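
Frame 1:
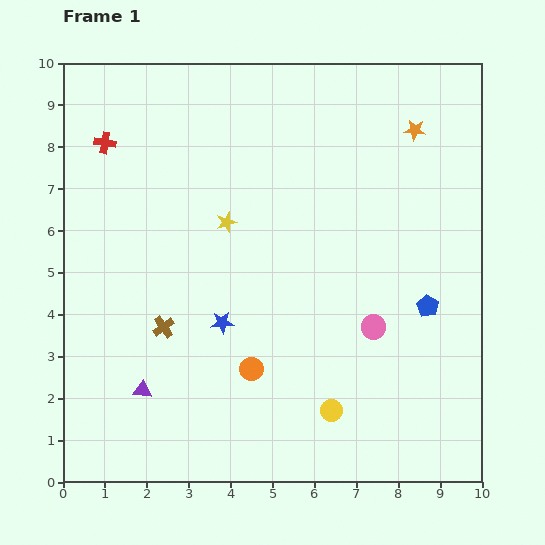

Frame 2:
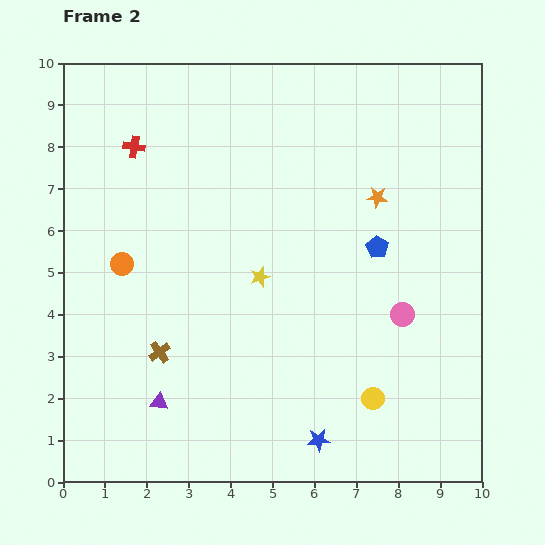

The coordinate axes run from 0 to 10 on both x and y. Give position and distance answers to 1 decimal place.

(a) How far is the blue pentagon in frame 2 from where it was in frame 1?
1.8

The blue pentagon moved from (8.7, 4.2) to (7.5, 5.6), a distance of √(1.2² + 1.4²) ≈ 1.8.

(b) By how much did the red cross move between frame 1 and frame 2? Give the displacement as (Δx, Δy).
(0.7, -0.1)

The red cross was at (1.0, 8.1) in frame 1 and (1.7, 8.0) in frame 2.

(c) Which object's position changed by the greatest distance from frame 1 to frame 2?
the orange circle

(moved 4.0; next 3.6)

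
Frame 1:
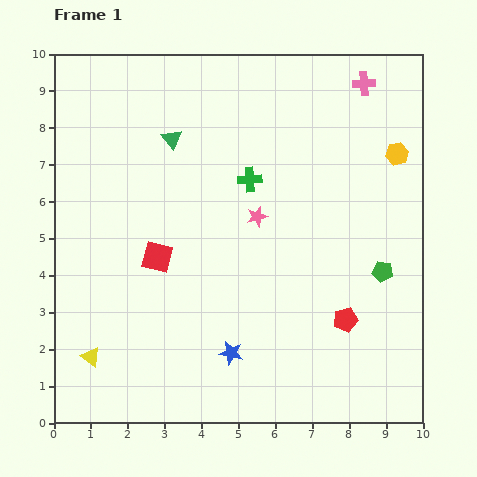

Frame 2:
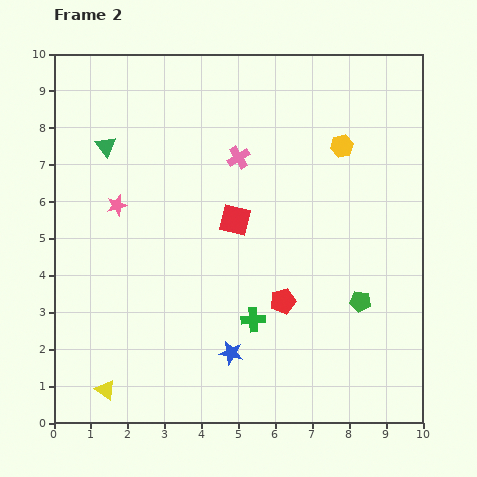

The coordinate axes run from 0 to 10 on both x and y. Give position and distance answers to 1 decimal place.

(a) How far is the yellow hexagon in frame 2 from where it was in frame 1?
1.5

The yellow hexagon moved from (9.3, 7.3) to (7.8, 7.5), a distance of √(1.5² + 0.2²) ≈ 1.5.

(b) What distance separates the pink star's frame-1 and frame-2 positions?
3.8

The pink star moved from (5.5, 5.6) to (1.7, 5.9), a distance of √(3.8² + 0.3²) ≈ 3.8.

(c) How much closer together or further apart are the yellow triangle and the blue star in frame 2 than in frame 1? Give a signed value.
-0.3

Distance in frame 1: 3.8. Distance in frame 2: 3.5.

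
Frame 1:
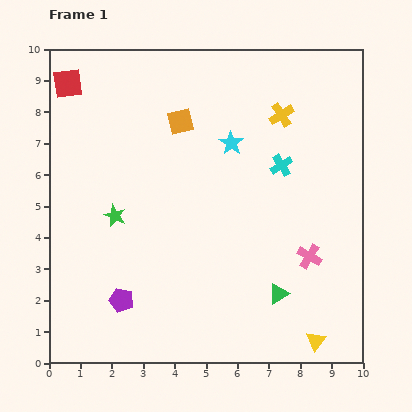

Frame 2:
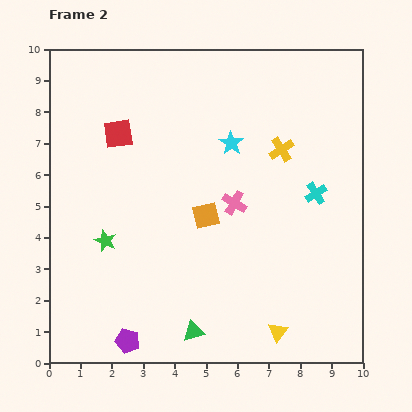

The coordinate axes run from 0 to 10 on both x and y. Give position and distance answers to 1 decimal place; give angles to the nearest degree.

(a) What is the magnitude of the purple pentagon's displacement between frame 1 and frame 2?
1.3

The purple pentagon moved from (2.3, 2.0) to (2.5, 0.7), a distance of √(0.2² + 1.3²) ≈ 1.3.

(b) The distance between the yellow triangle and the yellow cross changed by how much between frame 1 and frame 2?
-1.5

Distance in frame 1: 7.3. Distance in frame 2: 5.8.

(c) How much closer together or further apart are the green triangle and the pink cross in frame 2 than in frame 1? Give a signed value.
+2.7

Distance in frame 1: 1.6. Distance in frame 2: 4.3.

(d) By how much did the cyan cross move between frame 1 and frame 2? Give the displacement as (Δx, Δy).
(1.1, -0.9)

The cyan cross was at (7.4, 6.3) in frame 1 and (8.5, 5.4) in frame 2.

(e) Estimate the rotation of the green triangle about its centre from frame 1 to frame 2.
16° clockwise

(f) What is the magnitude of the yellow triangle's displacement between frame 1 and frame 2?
1.2

The yellow triangle moved from (8.5, 0.7) to (7.3, 1.0), a distance of √(1.2² + 0.3²) ≈ 1.2.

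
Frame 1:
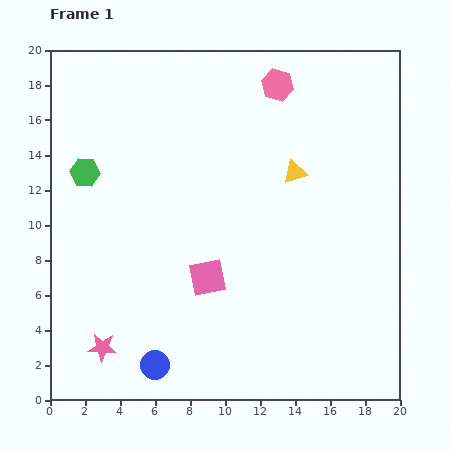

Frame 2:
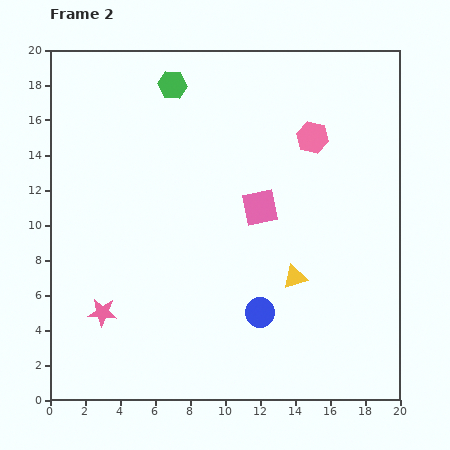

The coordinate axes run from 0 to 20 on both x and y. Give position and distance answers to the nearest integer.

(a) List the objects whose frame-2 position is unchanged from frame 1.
none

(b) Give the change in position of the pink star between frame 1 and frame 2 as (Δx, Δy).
(0, 2)

The pink star was at (3, 3) in frame 1 and (3, 5) in frame 2.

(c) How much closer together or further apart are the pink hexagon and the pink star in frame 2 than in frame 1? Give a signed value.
-2

Distance in frame 1: 18. Distance in frame 2: 16.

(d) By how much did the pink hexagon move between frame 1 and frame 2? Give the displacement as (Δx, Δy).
(2, -3)

The pink hexagon was at (13, 18) in frame 1 and (15, 15) in frame 2.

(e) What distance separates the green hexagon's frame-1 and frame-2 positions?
7

The green hexagon moved from (2, 13) to (7, 18), a distance of √(5² + 5²) ≈ 7.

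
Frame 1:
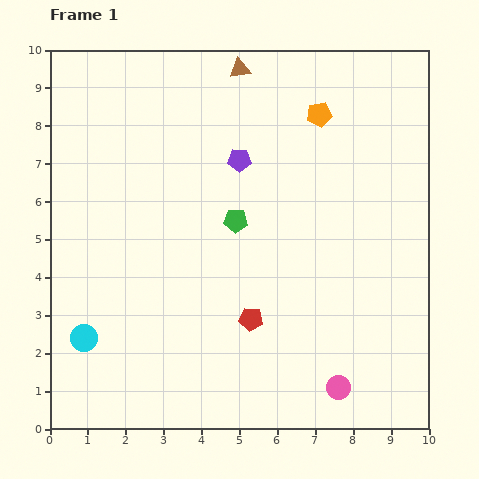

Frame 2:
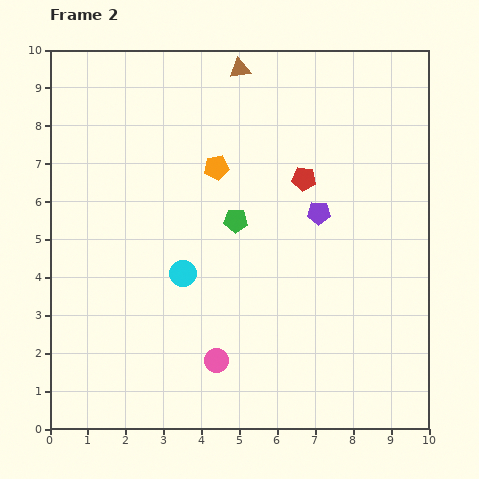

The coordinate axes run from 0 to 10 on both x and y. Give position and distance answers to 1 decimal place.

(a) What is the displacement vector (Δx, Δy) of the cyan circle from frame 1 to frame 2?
(2.6, 1.7)

The cyan circle was at (0.9, 2.4) in frame 1 and (3.5, 4.1) in frame 2.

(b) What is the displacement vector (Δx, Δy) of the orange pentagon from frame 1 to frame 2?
(-2.7, -1.4)

The orange pentagon was at (7.1, 8.3) in frame 1 and (4.4, 6.9) in frame 2.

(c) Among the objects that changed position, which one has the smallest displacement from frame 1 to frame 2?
the purple pentagon

(moved 2.5)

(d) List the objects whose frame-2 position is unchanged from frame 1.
the brown triangle, the green pentagon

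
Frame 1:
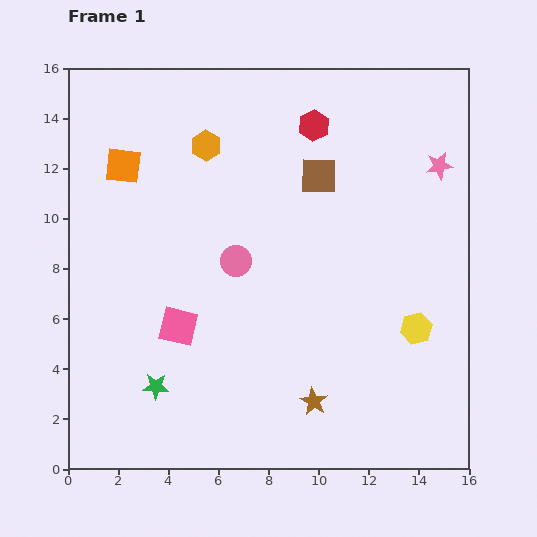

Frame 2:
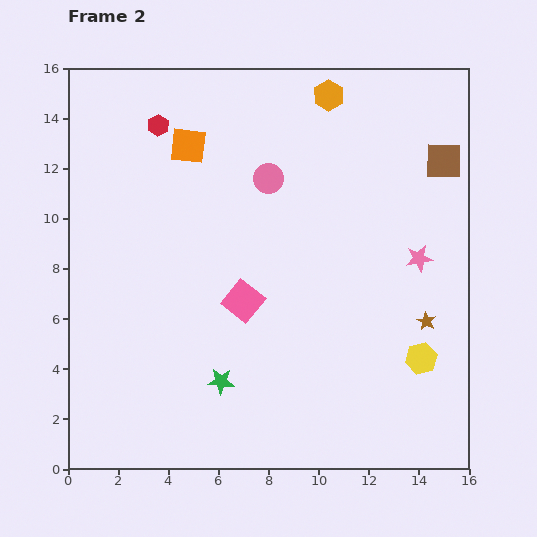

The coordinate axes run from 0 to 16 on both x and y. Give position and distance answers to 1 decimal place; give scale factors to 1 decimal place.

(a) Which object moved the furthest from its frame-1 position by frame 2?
the red hexagon

(moved 6.2; next 5.5)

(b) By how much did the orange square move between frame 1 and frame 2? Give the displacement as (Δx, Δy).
(2.6, 0.8)

The orange square was at (2.2, 12.1) in frame 1 and (4.8, 12.9) in frame 2.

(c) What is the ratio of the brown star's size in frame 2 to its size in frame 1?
0.7×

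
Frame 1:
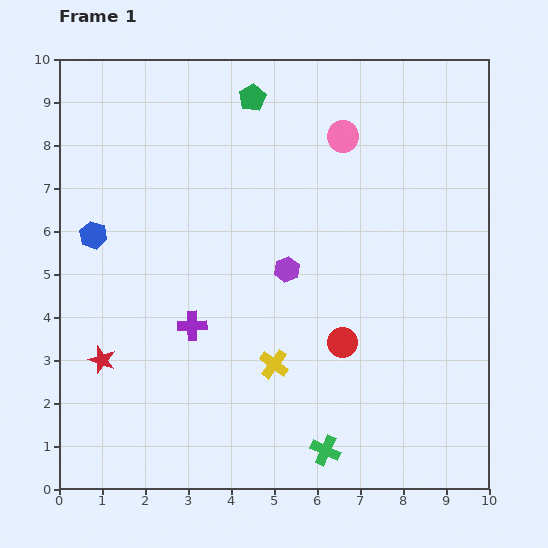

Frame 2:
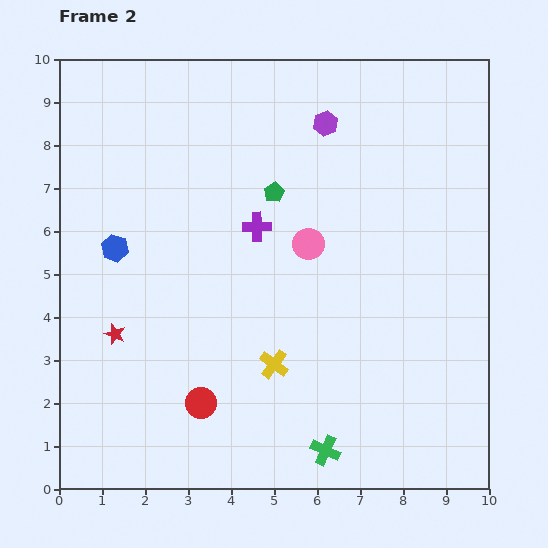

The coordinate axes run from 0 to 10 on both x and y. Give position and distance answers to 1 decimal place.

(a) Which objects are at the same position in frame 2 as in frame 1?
the yellow cross, the green cross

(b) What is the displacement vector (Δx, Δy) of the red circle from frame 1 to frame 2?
(-3.3, -1.4)

The red circle was at (6.6, 3.4) in frame 1 and (3.3, 2.0) in frame 2.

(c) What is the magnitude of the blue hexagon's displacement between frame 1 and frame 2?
0.6

The blue hexagon moved from (0.8, 5.9) to (1.3, 5.6), a distance of √(0.5² + 0.3²) ≈ 0.6.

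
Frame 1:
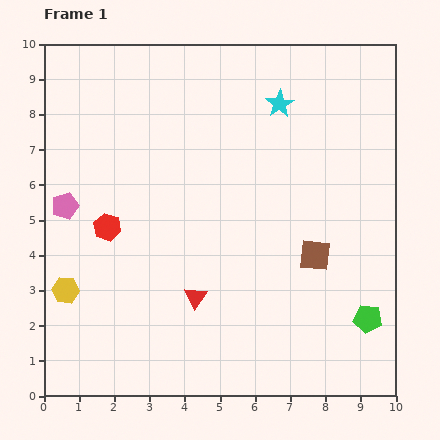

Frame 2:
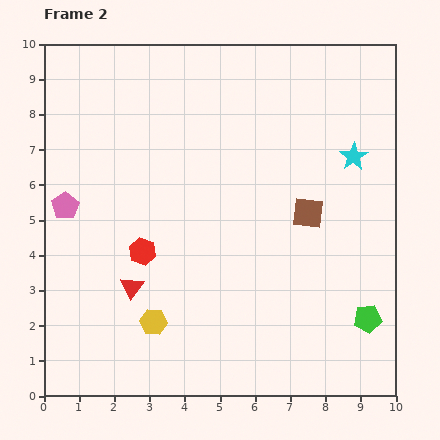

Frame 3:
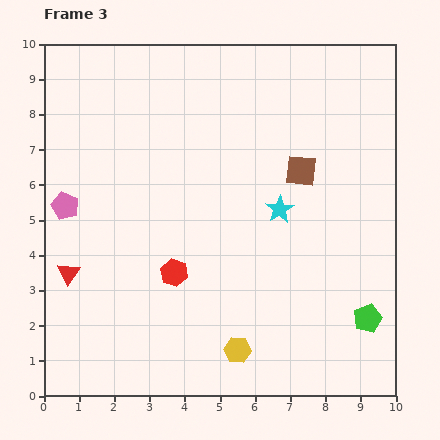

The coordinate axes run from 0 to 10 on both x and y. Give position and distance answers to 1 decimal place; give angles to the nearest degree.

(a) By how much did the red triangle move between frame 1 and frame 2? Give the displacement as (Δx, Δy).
(-1.8, 0.3)

The red triangle was at (4.3, 2.8) in frame 1 and (2.5, 3.1) in frame 2.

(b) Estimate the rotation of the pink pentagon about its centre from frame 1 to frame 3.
30° counter-clockwise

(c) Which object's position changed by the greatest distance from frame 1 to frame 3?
the yellow hexagon

(moved 5.2; next 3.7)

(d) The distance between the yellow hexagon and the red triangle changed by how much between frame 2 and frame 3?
+4.1

Distance in frame 2: 1.2. Distance in frame 3: 5.3.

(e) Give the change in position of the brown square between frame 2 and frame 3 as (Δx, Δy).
(-0.2, 1.2)

The brown square was at (7.5, 5.2) in frame 2 and (7.3, 6.4) in frame 3.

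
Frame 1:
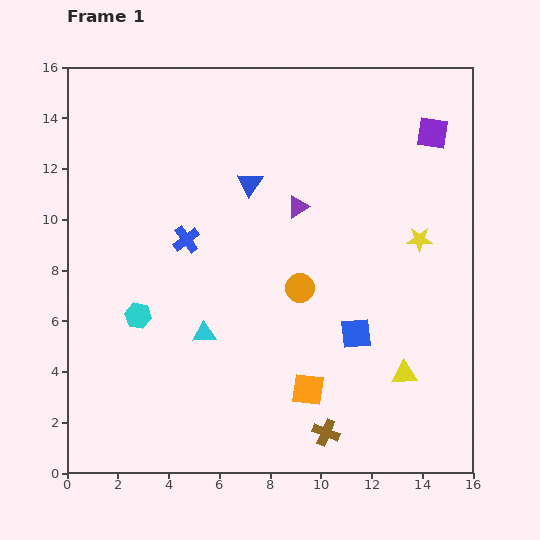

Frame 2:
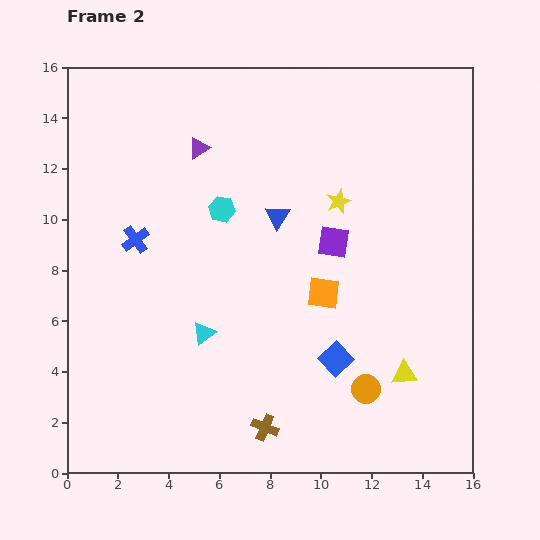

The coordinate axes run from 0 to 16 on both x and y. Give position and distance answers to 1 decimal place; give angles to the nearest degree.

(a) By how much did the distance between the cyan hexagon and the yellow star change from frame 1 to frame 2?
-6.9

Distance in frame 1: 11.5. Distance in frame 2: 4.6.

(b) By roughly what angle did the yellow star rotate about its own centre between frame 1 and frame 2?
24° counter-clockwise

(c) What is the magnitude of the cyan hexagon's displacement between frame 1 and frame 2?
5.3

The cyan hexagon moved from (2.8, 6.2) to (6.1, 10.4), a distance of √(3.3² + 4.2²) ≈ 5.3.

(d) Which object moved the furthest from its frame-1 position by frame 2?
the purple square

(moved 5.8; next 5.3)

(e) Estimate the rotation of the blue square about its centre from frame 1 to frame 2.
38° counter-clockwise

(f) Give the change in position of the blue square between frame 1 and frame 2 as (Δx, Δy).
(-0.8, -1.0)

The blue square was at (11.4, 5.5) in frame 1 and (10.6, 4.5) in frame 2.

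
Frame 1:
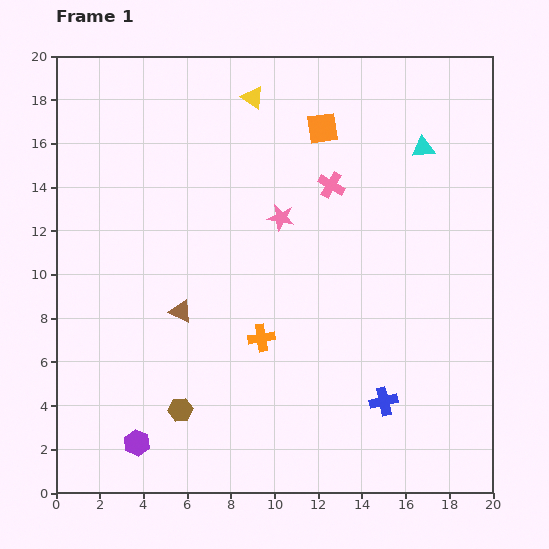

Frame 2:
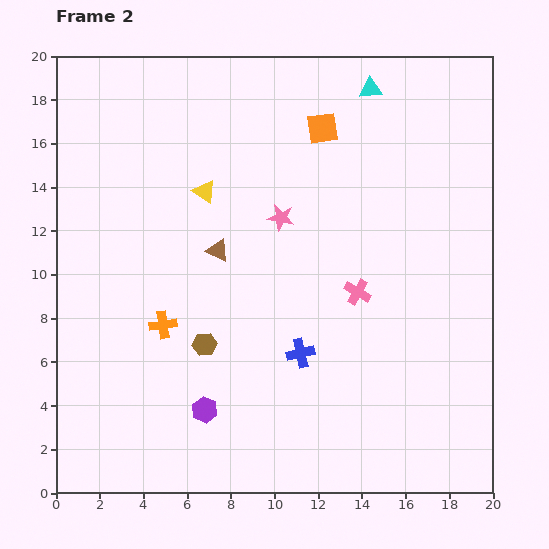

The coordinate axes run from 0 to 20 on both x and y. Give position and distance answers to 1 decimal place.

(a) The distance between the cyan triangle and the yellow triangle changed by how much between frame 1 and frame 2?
+0.8

Distance in frame 1: 8.1. Distance in frame 2: 8.9.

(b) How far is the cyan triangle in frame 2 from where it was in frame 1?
3.6

The cyan triangle moved from (16.8, 15.8) to (14.4, 18.5), a distance of √(2.4² + 2.7²) ≈ 3.6.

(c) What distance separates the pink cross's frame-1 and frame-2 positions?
5.0

The pink cross moved from (12.6, 14.1) to (13.8, 9.2), a distance of √(1.2² + 4.9²) ≈ 5.0.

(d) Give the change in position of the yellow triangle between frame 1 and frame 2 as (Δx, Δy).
(-2.2, -4.3)

The yellow triangle was at (9.0, 18.1) in frame 1 and (6.8, 13.8) in frame 2.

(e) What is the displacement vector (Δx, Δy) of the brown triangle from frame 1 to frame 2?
(1.7, 2.8)

The brown triangle was at (5.7, 8.3) in frame 1 and (7.4, 11.1) in frame 2.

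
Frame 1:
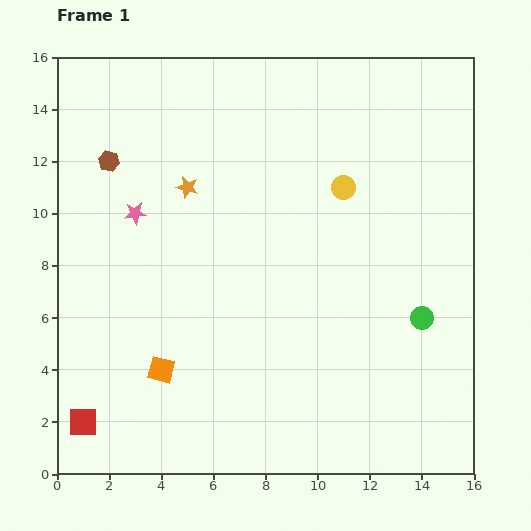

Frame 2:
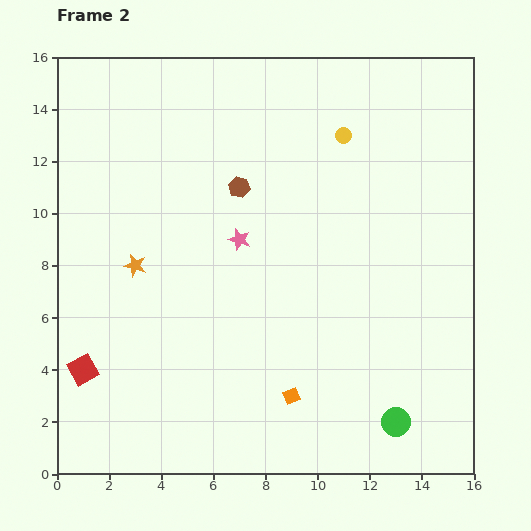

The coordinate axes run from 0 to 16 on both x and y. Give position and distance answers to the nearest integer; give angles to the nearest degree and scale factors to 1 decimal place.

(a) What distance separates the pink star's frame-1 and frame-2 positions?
4

The pink star moved from (3, 10) to (7, 9), a distance of √(4² + 1²) ≈ 4.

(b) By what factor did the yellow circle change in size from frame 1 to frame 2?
0.7×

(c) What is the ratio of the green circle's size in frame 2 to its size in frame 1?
1.3×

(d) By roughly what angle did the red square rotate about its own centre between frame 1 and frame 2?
29° counter-clockwise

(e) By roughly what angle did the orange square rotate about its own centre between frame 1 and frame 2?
36° counter-clockwise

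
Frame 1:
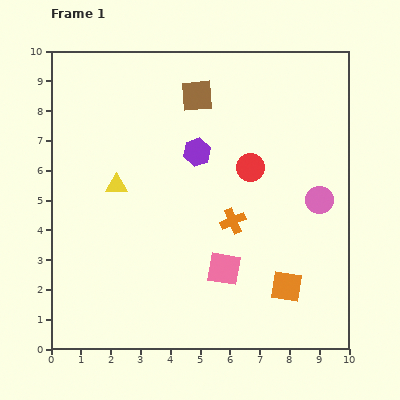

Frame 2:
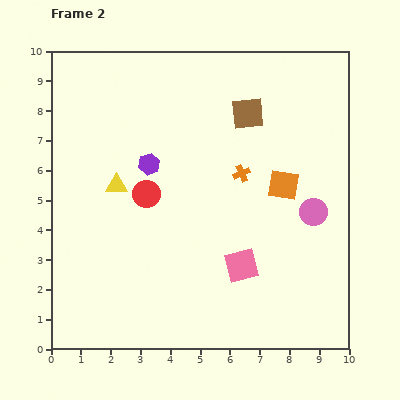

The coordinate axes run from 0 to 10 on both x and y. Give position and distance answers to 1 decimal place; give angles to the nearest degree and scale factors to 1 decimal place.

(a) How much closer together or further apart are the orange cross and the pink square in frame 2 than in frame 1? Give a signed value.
+1.5

Distance in frame 1: 1.6. Distance in frame 2: 3.1.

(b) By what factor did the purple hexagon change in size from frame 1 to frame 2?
0.8×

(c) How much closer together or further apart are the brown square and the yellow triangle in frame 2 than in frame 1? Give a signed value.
+1.0

Distance in frame 1: 4.0. Distance in frame 2: 5.0.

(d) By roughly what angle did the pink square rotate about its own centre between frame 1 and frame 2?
24° counter-clockwise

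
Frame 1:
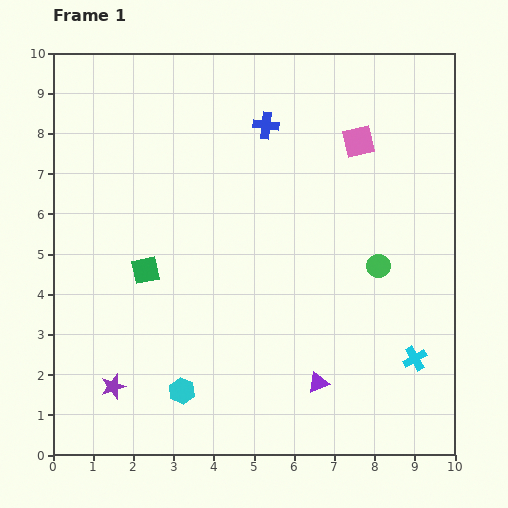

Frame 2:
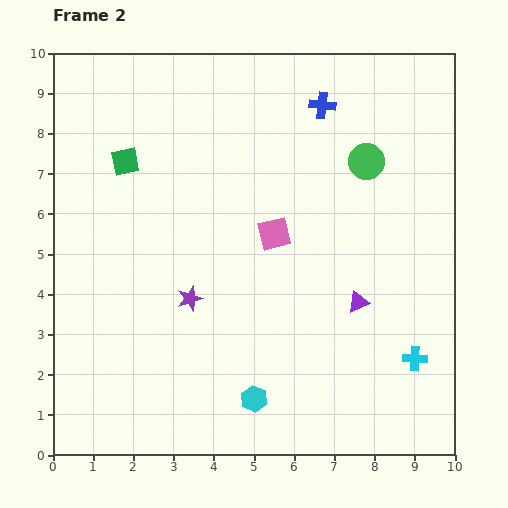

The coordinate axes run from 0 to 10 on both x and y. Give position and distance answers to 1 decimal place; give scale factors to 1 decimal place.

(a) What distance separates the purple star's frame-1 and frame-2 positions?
2.9

The purple star moved from (1.5, 1.7) to (3.4, 3.9), a distance of √(1.9² + 2.2²) ≈ 2.9.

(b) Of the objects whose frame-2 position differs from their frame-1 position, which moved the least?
the blue cross

(moved 1.5)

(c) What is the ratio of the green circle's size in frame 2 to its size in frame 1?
1.5×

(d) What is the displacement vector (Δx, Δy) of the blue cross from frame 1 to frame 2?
(1.4, 0.5)

The blue cross was at (5.3, 8.2) in frame 1 and (6.7, 8.7) in frame 2.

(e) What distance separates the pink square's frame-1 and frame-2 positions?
3.1

The pink square moved from (7.6, 7.8) to (5.5, 5.5), a distance of √(2.1² + 2.3²) ≈ 3.1.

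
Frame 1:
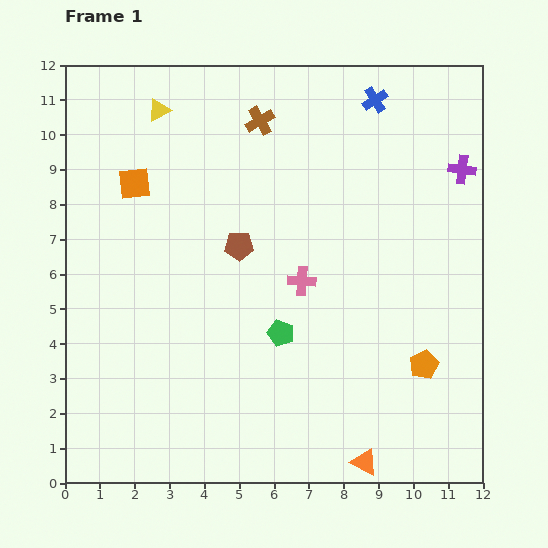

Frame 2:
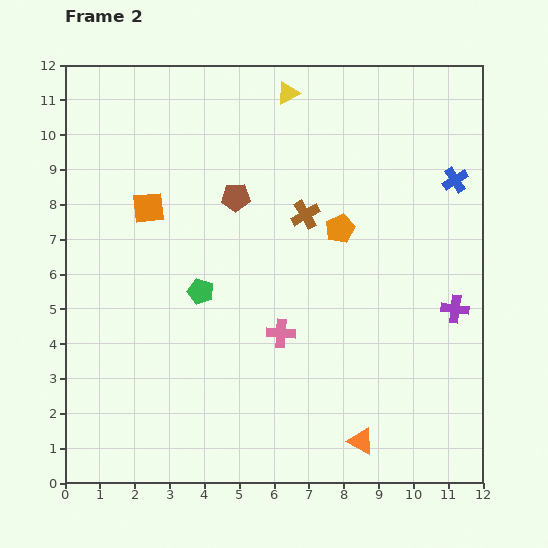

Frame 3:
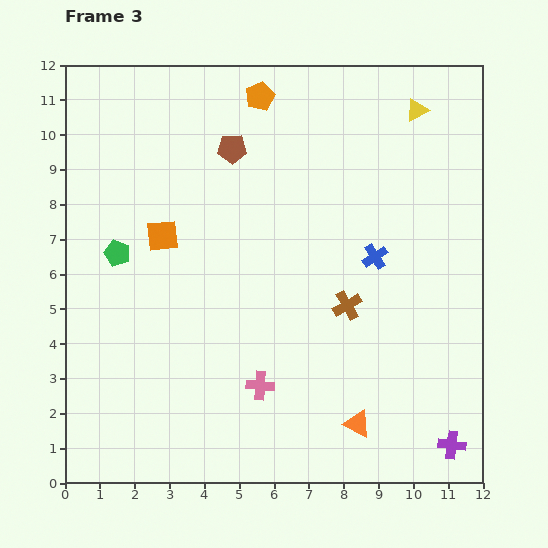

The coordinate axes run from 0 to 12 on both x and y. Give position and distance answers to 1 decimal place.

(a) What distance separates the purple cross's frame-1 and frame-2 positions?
4.0

The purple cross moved from (11.4, 9.0) to (11.2, 5.0), a distance of √(0.2² + 4.0²) ≈ 4.0.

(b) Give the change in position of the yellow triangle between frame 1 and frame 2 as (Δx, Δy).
(3.7, 0.5)

The yellow triangle was at (2.7, 10.7) in frame 1 and (6.4, 11.2) in frame 2.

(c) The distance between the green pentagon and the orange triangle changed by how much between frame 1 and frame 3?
+4.1

Distance in frame 1: 4.4. Distance in frame 3: 8.5.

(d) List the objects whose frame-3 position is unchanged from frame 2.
none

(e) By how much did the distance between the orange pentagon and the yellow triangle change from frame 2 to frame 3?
+0.3

Distance in frame 2: 4.2. Distance in frame 3: 4.5.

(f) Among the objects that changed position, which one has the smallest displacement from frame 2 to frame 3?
the orange triangle

(moved 0.5)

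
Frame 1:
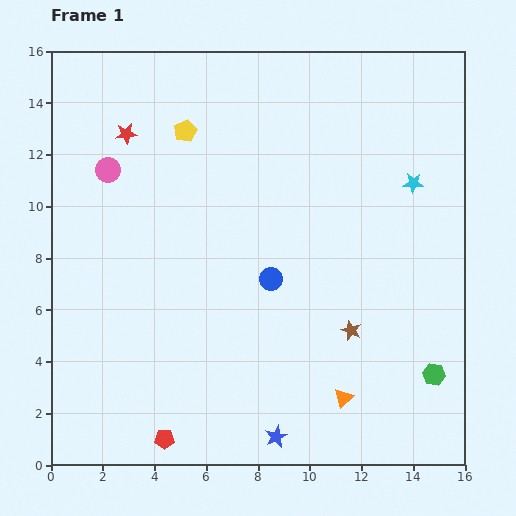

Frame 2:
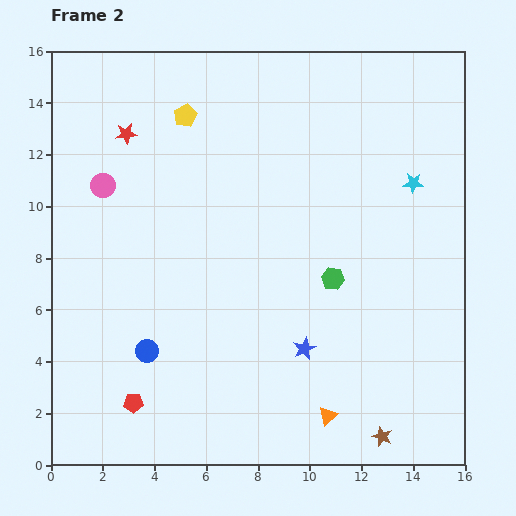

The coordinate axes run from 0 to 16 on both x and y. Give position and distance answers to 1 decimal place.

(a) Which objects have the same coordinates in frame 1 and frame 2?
the red star, the cyan star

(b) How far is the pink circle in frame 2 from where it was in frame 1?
0.6

The pink circle moved from (2.2, 11.4) to (2.0, 10.8), a distance of √(0.2² + 0.6²) ≈ 0.6.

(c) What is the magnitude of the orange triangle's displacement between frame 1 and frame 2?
0.9

The orange triangle moved from (11.3, 2.6) to (10.7, 1.9), a distance of √(0.6² + 0.7²) ≈ 0.9.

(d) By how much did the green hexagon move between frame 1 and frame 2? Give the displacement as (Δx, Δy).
(-3.9, 3.7)

The green hexagon was at (14.8, 3.5) in frame 1 and (10.9, 7.2) in frame 2.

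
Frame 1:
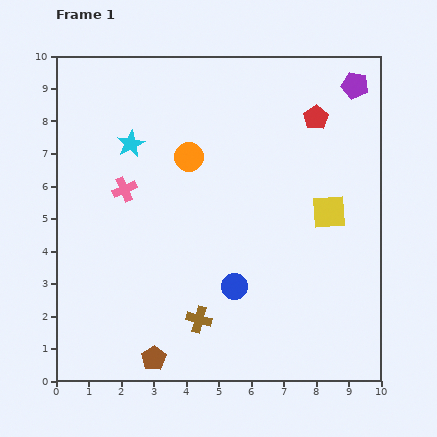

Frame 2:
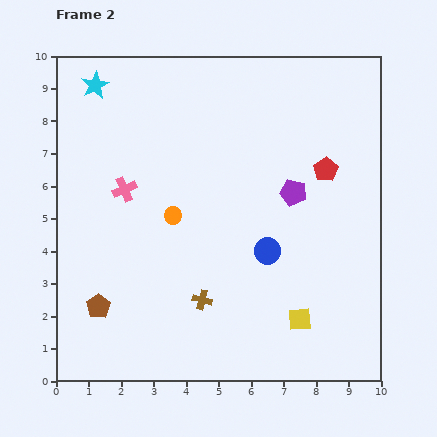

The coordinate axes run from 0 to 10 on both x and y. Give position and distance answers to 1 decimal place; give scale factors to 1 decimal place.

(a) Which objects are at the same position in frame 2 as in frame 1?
the pink cross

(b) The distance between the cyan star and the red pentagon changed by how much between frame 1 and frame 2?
+1.8

Distance in frame 1: 5.8. Distance in frame 2: 7.6.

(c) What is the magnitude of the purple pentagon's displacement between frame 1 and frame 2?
3.8

The purple pentagon moved from (9.2, 9.1) to (7.3, 5.8), a distance of √(1.9² + 3.3²) ≈ 3.8.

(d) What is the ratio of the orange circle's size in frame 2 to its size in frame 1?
0.6×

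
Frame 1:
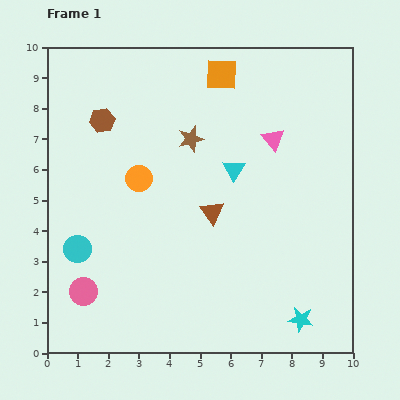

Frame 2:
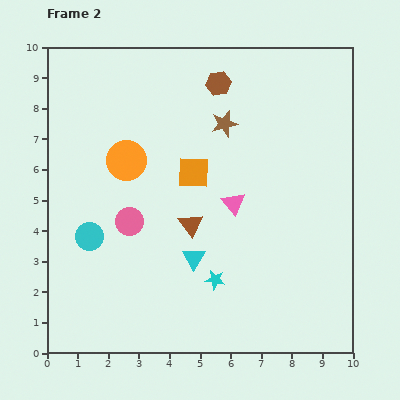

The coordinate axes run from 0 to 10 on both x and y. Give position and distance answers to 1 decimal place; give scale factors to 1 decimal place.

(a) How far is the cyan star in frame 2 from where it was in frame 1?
3.1

The cyan star moved from (8.3, 1.1) to (5.5, 2.4), a distance of √(2.8² + 1.3²) ≈ 3.1.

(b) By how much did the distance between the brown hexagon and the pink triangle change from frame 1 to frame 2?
-1.7

Distance in frame 1: 5.6. Distance in frame 2: 3.9.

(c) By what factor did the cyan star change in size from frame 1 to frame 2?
0.8×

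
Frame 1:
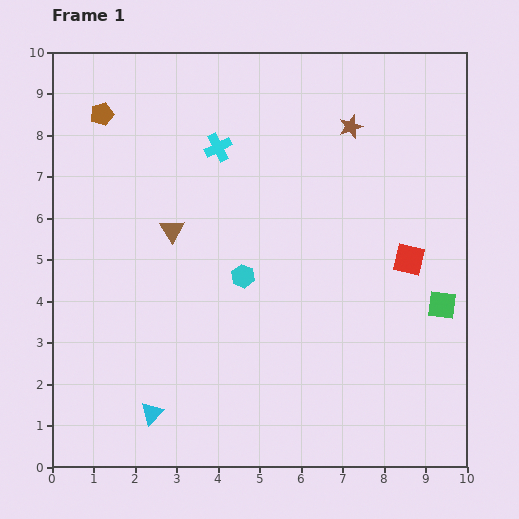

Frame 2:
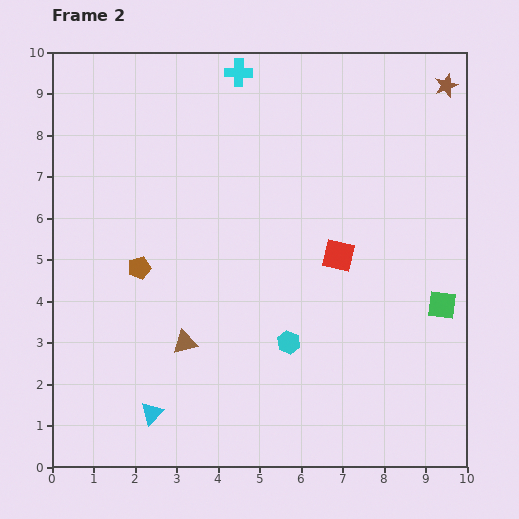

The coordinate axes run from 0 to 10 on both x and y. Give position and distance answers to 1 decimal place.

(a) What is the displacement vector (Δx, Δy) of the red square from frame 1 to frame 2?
(-1.7, 0.1)

The red square was at (8.6, 5.0) in frame 1 and (6.9, 5.1) in frame 2.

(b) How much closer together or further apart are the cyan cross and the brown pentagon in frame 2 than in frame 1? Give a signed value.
+2.4

Distance in frame 1: 2.9. Distance in frame 2: 5.3.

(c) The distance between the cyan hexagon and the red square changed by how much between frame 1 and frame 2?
-1.6

Distance in frame 1: 4.0. Distance in frame 2: 2.4.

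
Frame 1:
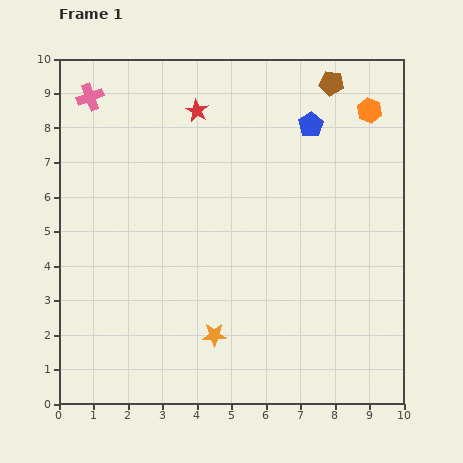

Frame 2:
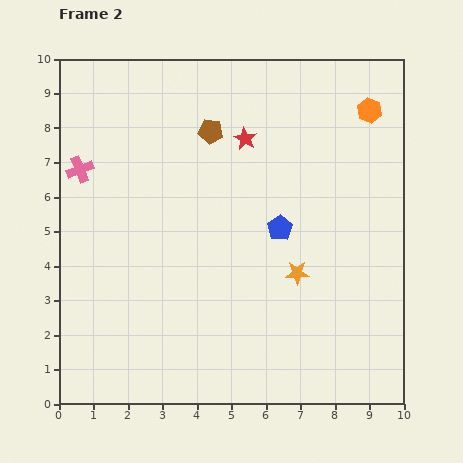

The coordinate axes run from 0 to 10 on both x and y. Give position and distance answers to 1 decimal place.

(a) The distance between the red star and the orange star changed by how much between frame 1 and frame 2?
-2.3

Distance in frame 1: 6.5. Distance in frame 2: 4.2.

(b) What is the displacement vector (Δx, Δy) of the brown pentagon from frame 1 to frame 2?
(-3.5, -1.4)

The brown pentagon was at (7.9, 9.3) in frame 1 and (4.4, 7.9) in frame 2.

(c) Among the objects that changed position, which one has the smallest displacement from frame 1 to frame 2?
the red star

(moved 1.6)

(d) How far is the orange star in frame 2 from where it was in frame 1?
3.0

The orange star moved from (4.5, 2.0) to (6.9, 3.8), a distance of √(2.4² + 1.8²) ≈ 3.0.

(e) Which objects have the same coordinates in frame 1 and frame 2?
the orange hexagon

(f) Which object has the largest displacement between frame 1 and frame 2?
the brown pentagon

(moved 3.8; next 3.1)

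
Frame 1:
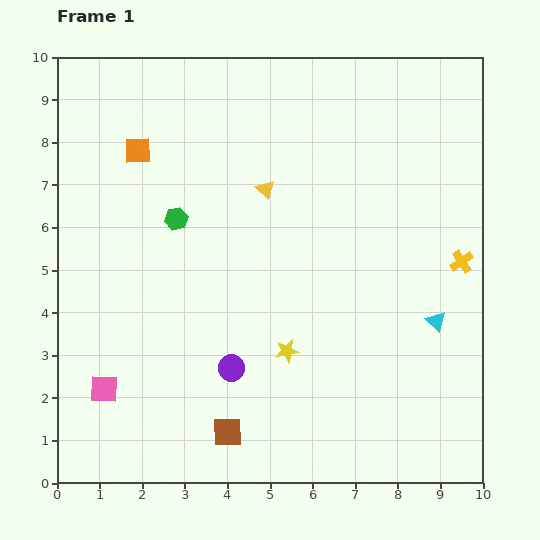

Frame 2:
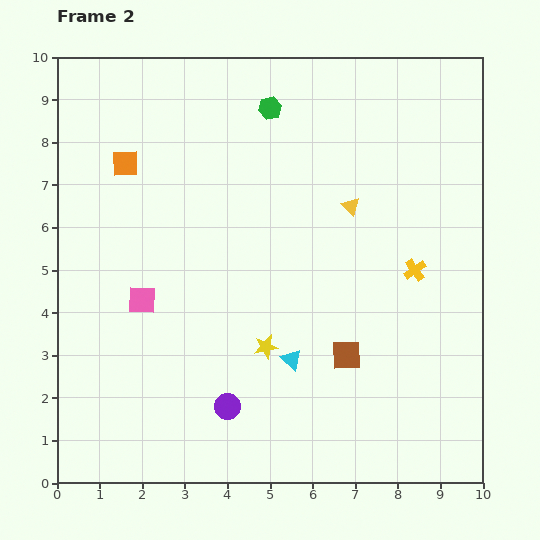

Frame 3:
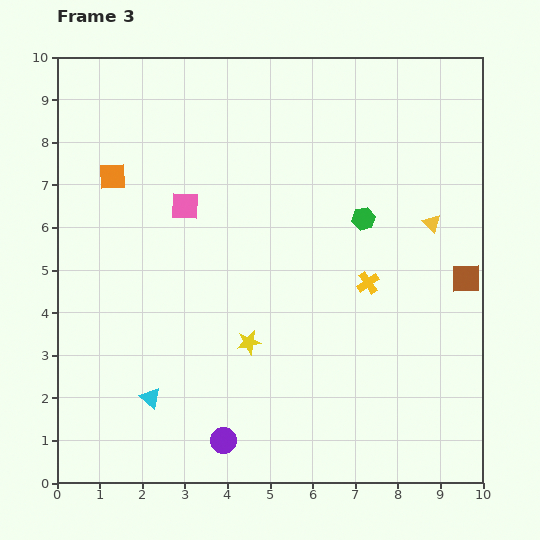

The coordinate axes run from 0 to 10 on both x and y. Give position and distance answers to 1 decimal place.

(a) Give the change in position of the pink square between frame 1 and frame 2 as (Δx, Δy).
(0.9, 2.1)

The pink square was at (1.1, 2.2) in frame 1 and (2.0, 4.3) in frame 2.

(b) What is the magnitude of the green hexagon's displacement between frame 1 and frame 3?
4.4

The green hexagon moved from (2.8, 6.2) to (7.2, 6.2), a distance of √(4.4² + 0.0²) ≈ 4.4.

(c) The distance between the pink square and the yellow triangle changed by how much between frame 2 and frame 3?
+0.4

Distance in frame 2: 5.4. Distance in frame 3: 5.8.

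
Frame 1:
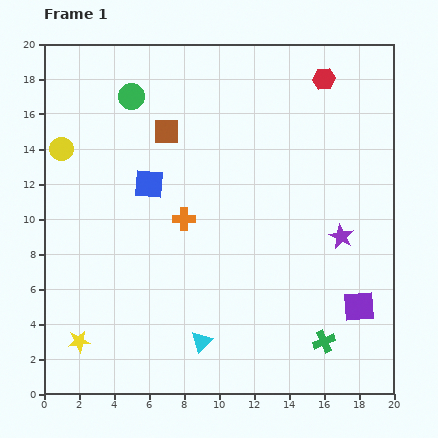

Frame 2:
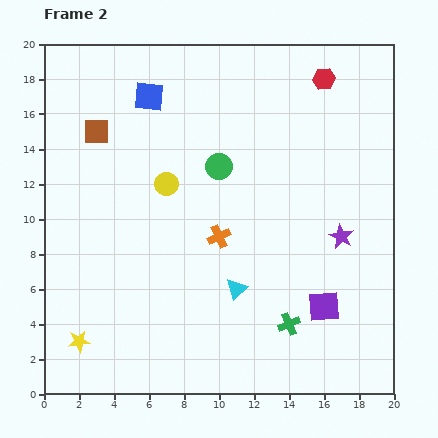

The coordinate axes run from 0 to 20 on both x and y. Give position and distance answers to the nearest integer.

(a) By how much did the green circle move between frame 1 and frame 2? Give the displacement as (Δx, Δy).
(5, -4)

The green circle was at (5, 17) in frame 1 and (10, 13) in frame 2.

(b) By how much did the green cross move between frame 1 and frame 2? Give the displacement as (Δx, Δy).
(-2, 1)

The green cross was at (16, 3) in frame 1 and (14, 4) in frame 2.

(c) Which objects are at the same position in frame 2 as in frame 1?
the red hexagon, the purple star, the yellow star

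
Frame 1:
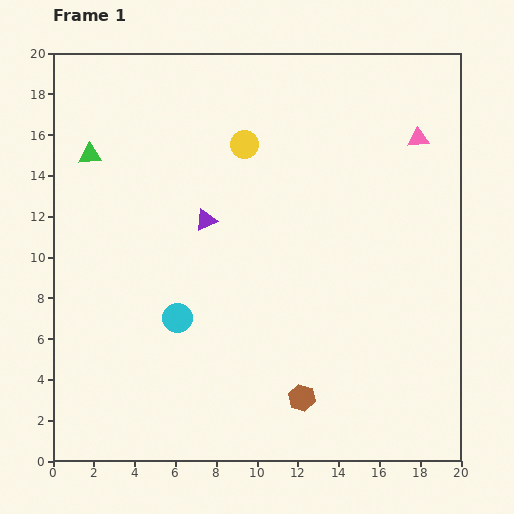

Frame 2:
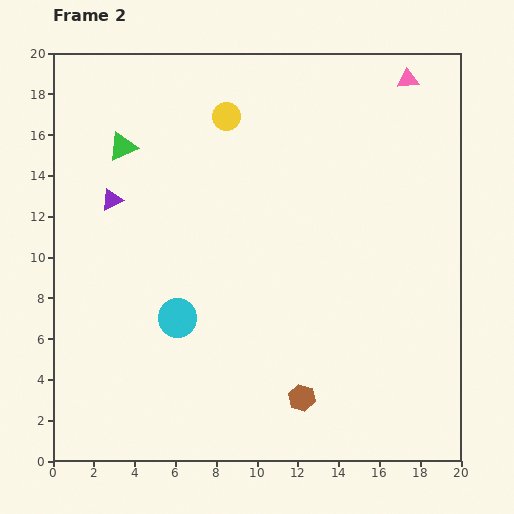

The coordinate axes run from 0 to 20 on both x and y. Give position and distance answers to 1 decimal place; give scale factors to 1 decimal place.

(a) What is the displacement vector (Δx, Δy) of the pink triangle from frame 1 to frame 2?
(-0.5, 2.9)

The pink triangle was at (17.9, 15.8) in frame 1 and (17.4, 18.7) in frame 2.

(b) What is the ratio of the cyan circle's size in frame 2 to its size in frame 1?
1.3×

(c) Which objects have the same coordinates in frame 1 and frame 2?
the brown hexagon, the cyan circle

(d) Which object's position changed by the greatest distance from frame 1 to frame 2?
the purple triangle

(moved 4.7; next 2.9)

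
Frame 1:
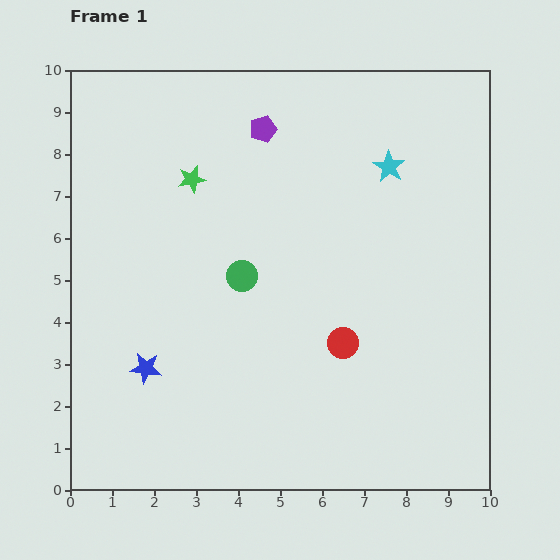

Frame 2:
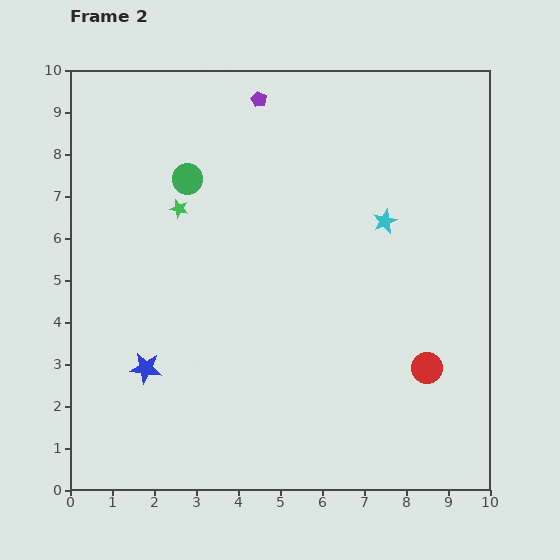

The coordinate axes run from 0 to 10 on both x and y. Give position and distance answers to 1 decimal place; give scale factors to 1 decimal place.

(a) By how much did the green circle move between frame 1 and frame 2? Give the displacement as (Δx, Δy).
(-1.3, 2.3)

The green circle was at (4.1, 5.1) in frame 1 and (2.8, 7.4) in frame 2.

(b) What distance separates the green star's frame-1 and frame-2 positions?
0.8

The green star moved from (2.9, 7.4) to (2.6, 6.7), a distance of √(0.3² + 0.7²) ≈ 0.8.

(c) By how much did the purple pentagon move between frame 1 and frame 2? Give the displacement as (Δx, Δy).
(-0.1, 0.7)

The purple pentagon was at (4.6, 8.6) in frame 1 and (4.5, 9.3) in frame 2.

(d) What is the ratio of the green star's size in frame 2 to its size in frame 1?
0.6×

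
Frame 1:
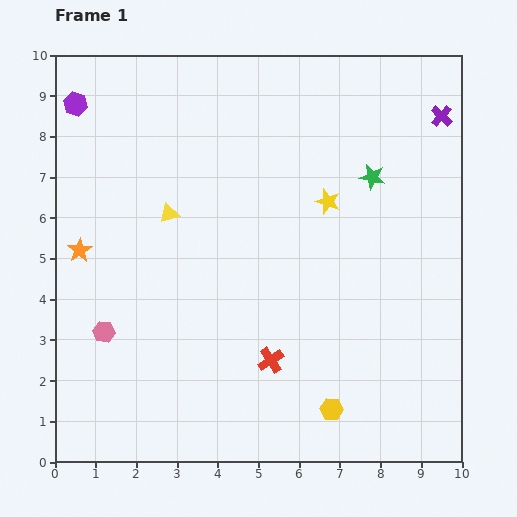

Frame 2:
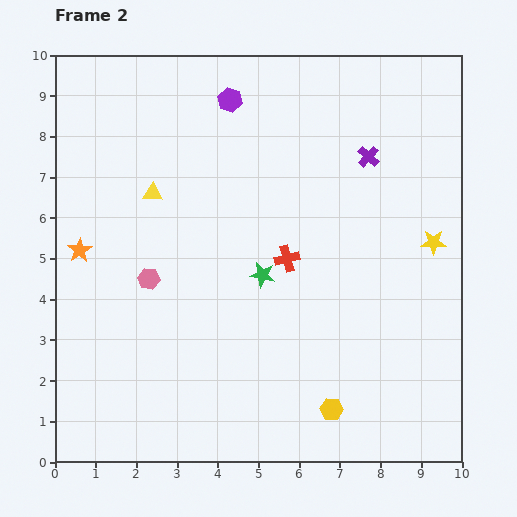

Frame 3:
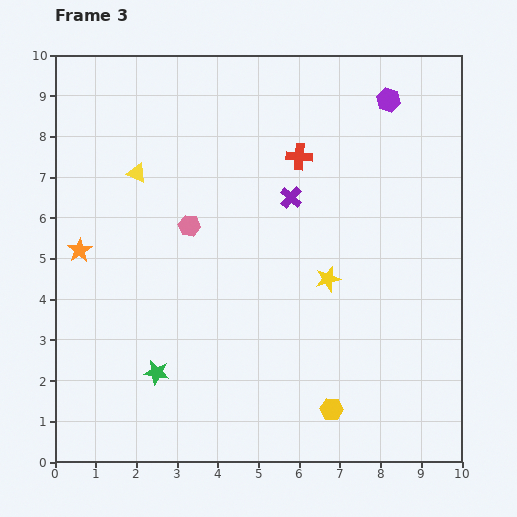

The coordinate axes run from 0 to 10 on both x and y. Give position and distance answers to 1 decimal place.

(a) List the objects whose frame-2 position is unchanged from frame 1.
the yellow hexagon, the orange star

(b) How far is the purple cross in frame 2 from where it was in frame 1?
2.1

The purple cross moved from (9.5, 8.5) to (7.7, 7.5), a distance of √(1.8² + 1.0²) ≈ 2.1.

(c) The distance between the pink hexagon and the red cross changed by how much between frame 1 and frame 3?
-1.0

Distance in frame 1: 4.2. Distance in frame 3: 3.2.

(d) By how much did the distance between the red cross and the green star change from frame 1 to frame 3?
+1.3

Distance in frame 1: 5.1. Distance in frame 3: 6.4.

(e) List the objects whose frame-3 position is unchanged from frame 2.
the yellow hexagon, the orange star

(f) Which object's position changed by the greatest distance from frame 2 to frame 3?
the purple hexagon

(moved 3.9; next 3.5)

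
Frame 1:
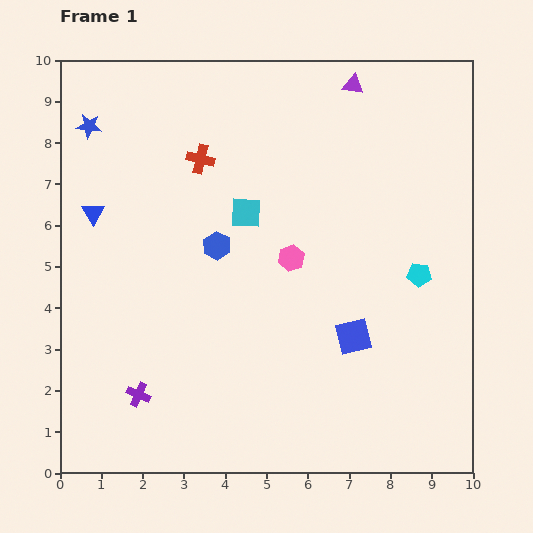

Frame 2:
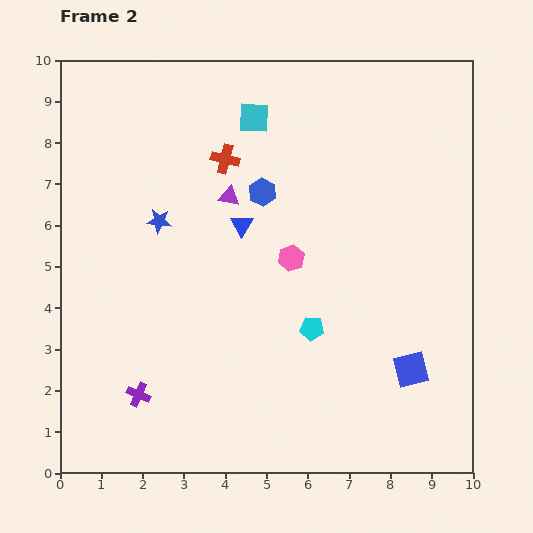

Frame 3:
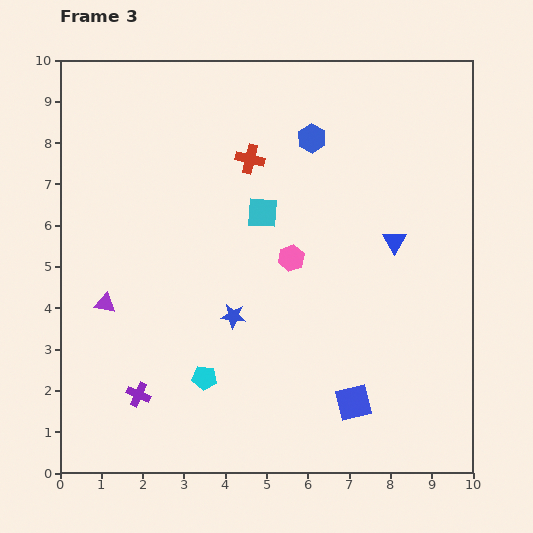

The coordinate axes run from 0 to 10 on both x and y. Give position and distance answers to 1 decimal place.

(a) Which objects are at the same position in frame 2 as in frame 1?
the purple cross, the pink hexagon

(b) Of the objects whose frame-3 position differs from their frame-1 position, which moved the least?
the cyan square

(moved 0.4)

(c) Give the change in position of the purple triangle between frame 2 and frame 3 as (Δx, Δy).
(-3.0, -2.6)

The purple triangle was at (4.1, 6.7) in frame 2 and (1.1, 4.1) in frame 3.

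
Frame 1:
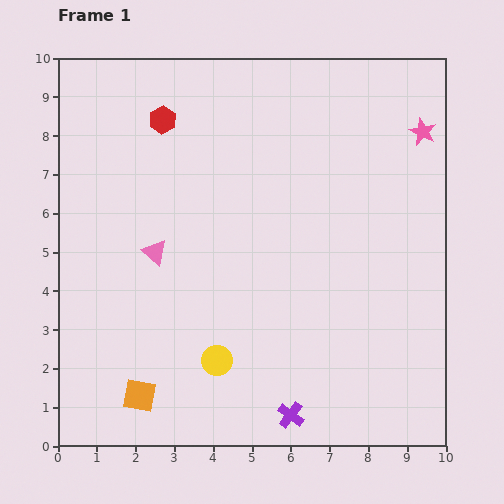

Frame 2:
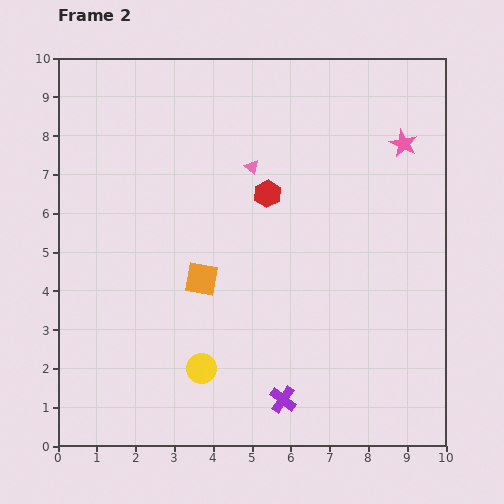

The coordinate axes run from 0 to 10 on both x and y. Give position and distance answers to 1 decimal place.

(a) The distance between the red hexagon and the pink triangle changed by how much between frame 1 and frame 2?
-2.6

Distance in frame 1: 3.4. Distance in frame 2: 0.8.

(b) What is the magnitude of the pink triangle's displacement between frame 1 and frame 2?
3.3

The pink triangle moved from (2.5, 5.0) to (5.0, 7.2), a distance of √(2.5² + 2.2²) ≈ 3.3.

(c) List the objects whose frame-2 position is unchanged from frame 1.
none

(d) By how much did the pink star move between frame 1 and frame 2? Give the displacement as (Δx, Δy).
(-0.5, -0.3)

The pink star was at (9.4, 8.1) in frame 1 and (8.9, 7.8) in frame 2.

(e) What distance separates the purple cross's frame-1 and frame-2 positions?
0.4

The purple cross moved from (6.0, 0.8) to (5.8, 1.2), a distance of √(0.2² + 0.4²) ≈ 0.4.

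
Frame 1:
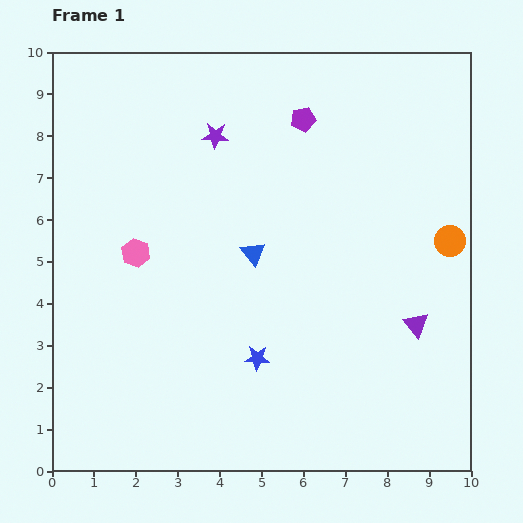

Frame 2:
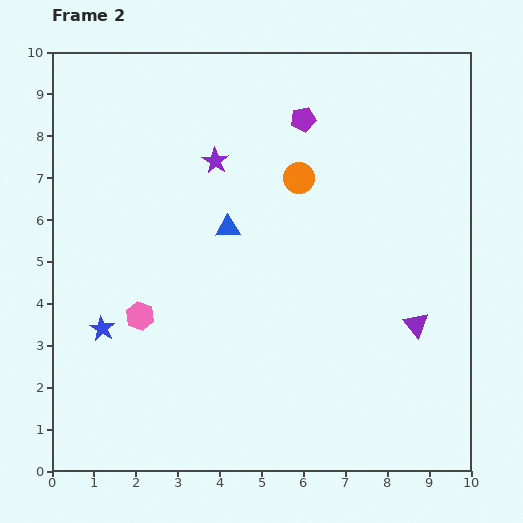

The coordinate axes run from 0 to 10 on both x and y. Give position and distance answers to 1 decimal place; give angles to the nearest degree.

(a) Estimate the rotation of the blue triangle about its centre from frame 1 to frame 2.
53° counter-clockwise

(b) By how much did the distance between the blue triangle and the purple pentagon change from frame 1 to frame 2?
-0.2

Distance in frame 1: 3.4. Distance in frame 2: 3.2.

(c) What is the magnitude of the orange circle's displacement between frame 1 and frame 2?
3.9

The orange circle moved from (9.5, 5.5) to (5.9, 7.0), a distance of √(3.6² + 1.5²) ≈ 3.9.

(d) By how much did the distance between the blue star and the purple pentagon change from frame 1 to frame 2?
+1.1

Distance in frame 1: 5.8. Distance in frame 2: 6.9.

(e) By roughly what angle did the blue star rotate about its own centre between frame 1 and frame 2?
28° clockwise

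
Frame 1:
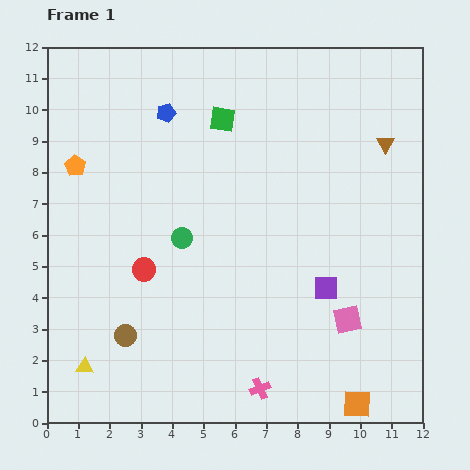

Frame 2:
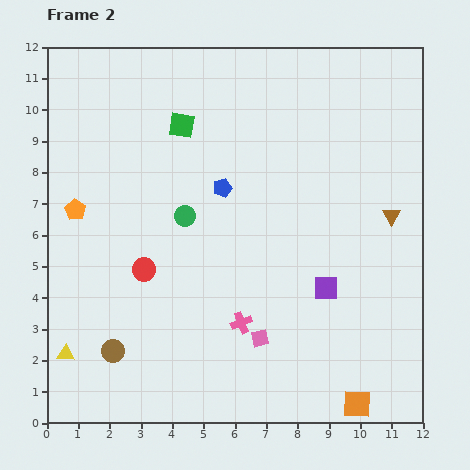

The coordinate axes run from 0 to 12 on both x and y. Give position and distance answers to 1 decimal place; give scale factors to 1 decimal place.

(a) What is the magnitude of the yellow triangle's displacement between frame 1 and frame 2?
0.7

The yellow triangle moved from (1.2, 1.8) to (0.6, 2.2), a distance of √(0.6² + 0.4²) ≈ 0.7.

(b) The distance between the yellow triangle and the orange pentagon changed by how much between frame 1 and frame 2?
-1.8

Distance in frame 1: 6.4. Distance in frame 2: 4.6.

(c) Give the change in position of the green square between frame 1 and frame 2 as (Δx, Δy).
(-1.3, -0.2)

The green square was at (5.6, 9.7) in frame 1 and (4.3, 9.5) in frame 2.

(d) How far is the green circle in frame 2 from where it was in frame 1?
0.7

The green circle moved from (4.3, 5.9) to (4.4, 6.6), a distance of √(0.1² + 0.7²) ≈ 0.7.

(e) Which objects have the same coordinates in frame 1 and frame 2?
the orange square, the purple square, the red circle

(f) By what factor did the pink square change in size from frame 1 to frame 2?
0.6×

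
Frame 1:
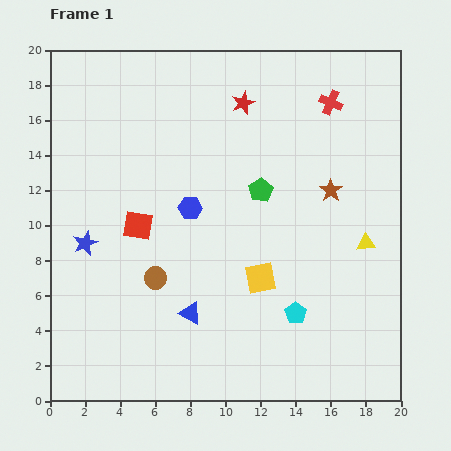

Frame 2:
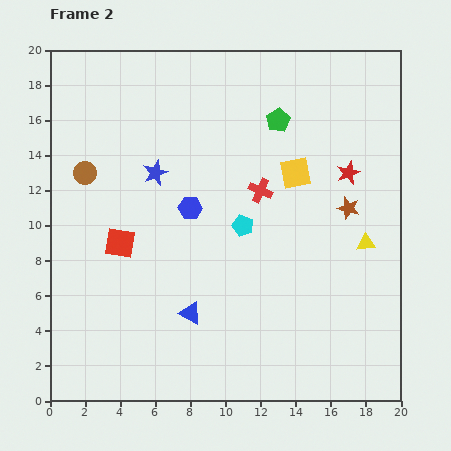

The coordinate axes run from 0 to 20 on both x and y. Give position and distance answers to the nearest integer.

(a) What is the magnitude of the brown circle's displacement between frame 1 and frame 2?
7

The brown circle moved from (6, 7) to (2, 13), a distance of √(4² + 6²) ≈ 7.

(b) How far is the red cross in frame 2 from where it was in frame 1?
6

The red cross moved from (16, 17) to (12, 12), a distance of √(4² + 5²) ≈ 6.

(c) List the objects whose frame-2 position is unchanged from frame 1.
the yellow triangle, the blue triangle, the blue hexagon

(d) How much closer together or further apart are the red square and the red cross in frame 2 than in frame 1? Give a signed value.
-4

Distance in frame 1: 13. Distance in frame 2: 9.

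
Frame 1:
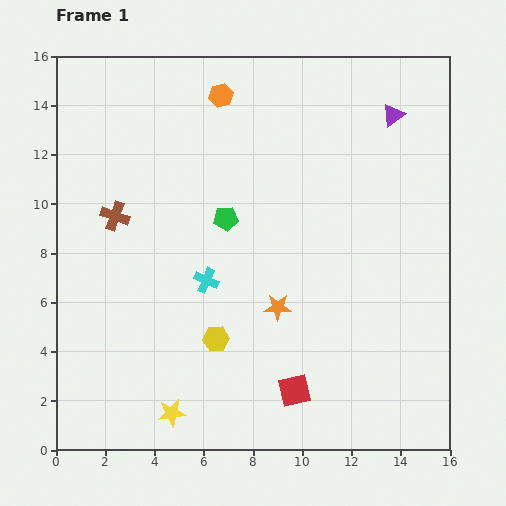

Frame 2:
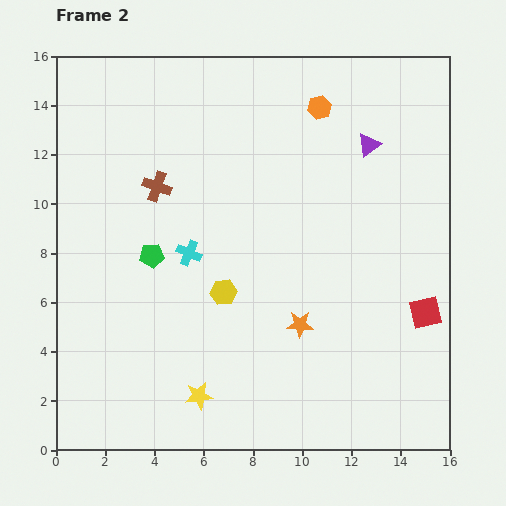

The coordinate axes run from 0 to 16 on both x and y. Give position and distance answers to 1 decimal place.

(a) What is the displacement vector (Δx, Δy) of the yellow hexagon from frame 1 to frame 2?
(0.3, 1.9)

The yellow hexagon was at (6.5, 4.5) in frame 1 and (6.8, 6.4) in frame 2.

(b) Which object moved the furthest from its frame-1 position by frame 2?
the red square

(moved 6.2; next 4.0)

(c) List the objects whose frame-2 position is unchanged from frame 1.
none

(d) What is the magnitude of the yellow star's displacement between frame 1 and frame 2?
1.3

The yellow star moved from (4.7, 1.5) to (5.8, 2.2), a distance of √(1.1² + 0.7²) ≈ 1.3.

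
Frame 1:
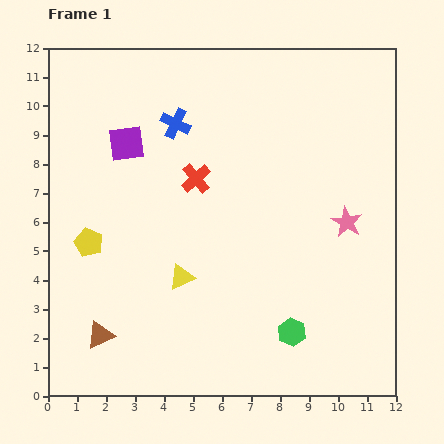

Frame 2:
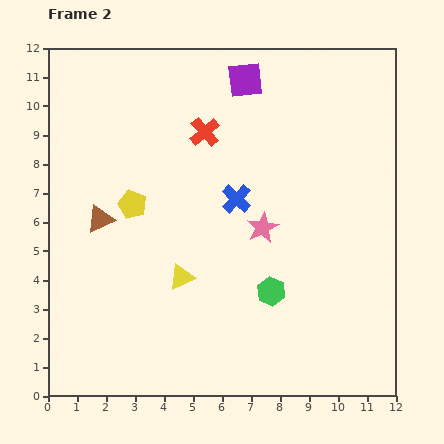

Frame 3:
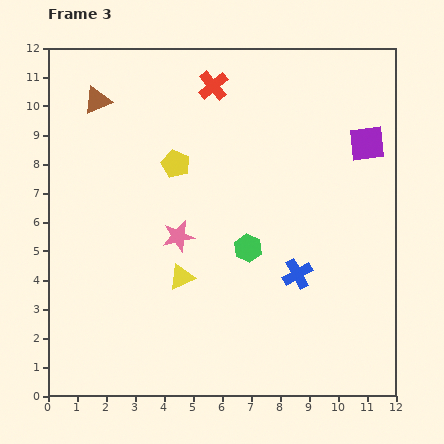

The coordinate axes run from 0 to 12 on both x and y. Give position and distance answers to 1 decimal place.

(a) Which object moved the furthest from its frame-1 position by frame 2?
the purple square

(moved 4.7; next 4.0)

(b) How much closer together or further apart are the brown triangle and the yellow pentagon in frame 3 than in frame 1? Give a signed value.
+0.3

Distance in frame 1: 3.2. Distance in frame 3: 3.5.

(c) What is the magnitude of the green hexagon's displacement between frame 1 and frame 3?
3.3

The green hexagon moved from (8.4, 2.2) to (6.9, 5.1), a distance of √(1.5² + 2.9²) ≈ 3.3.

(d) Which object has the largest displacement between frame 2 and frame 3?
the purple square

(moved 4.7; next 4.1)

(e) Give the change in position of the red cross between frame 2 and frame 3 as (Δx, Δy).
(0.3, 1.6)

The red cross was at (5.4, 9.1) in frame 2 and (5.7, 10.7) in frame 3.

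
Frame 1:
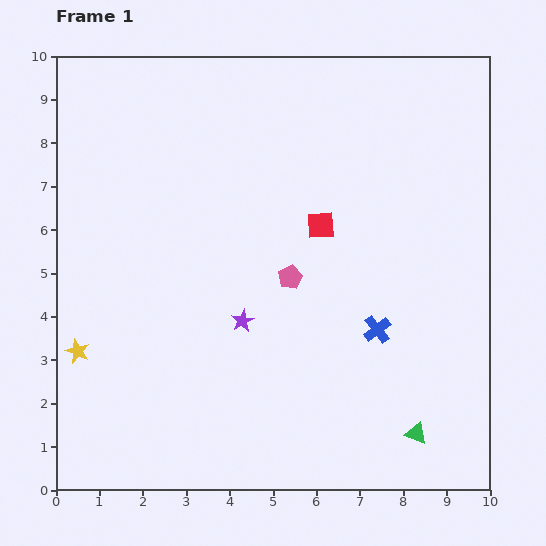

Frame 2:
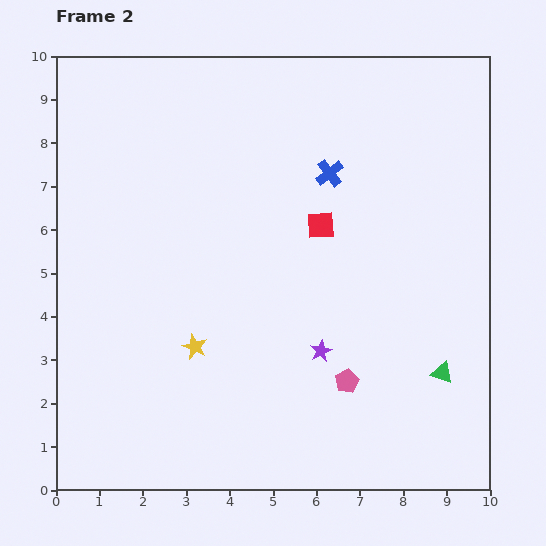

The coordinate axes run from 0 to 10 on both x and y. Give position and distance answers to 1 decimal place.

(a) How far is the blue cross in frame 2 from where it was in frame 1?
3.8

The blue cross moved from (7.4, 3.7) to (6.3, 7.3), a distance of √(1.1² + 3.6²) ≈ 3.8.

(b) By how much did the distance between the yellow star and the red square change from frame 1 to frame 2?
-2.3

Distance in frame 1: 6.3. Distance in frame 2: 4.0.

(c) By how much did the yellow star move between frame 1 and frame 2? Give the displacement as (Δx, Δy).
(2.7, 0.1)

The yellow star was at (0.5, 3.2) in frame 1 and (3.2, 3.3) in frame 2.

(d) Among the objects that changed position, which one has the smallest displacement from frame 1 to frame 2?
the green triangle

(moved 1.5)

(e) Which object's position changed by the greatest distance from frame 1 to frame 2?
the blue cross

(moved 3.8; next 2.7)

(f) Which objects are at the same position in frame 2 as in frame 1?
the red square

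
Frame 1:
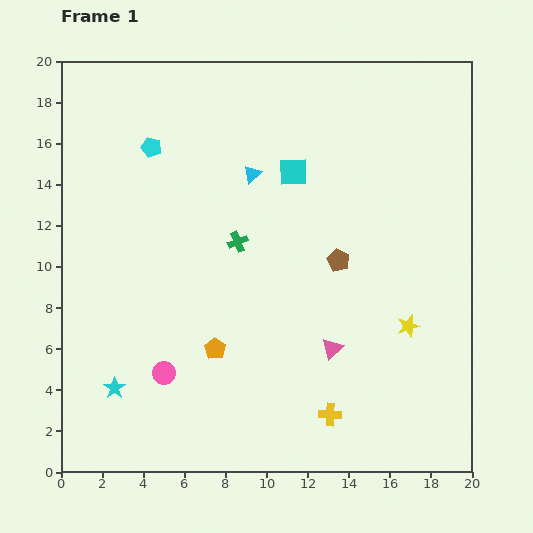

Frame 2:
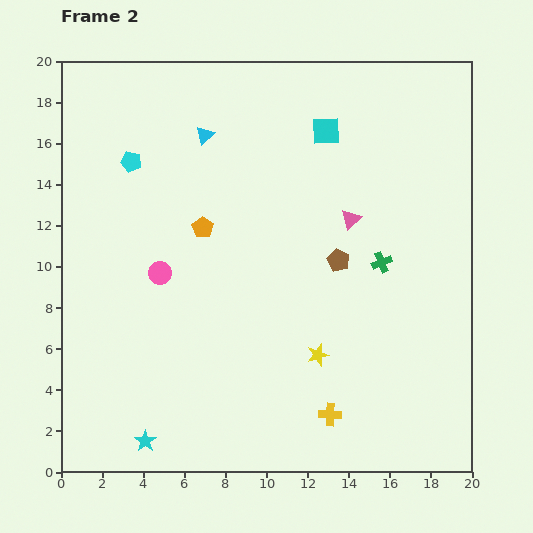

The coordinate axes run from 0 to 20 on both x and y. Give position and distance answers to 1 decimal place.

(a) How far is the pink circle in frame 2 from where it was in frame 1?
4.9

The pink circle moved from (5.0, 4.8) to (4.8, 9.7), a distance of √(0.2² + 4.9²) ≈ 4.9.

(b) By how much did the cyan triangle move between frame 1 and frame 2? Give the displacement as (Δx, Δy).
(-2.3, 1.9)

The cyan triangle was at (9.3, 14.5) in frame 1 and (7.0, 16.4) in frame 2.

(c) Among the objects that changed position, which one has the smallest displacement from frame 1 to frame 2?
the cyan pentagon

(moved 1.2)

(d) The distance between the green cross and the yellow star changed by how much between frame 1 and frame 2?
-3.8

Distance in frame 1: 9.3. Distance in frame 2: 5.5.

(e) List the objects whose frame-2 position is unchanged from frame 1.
the yellow cross, the brown pentagon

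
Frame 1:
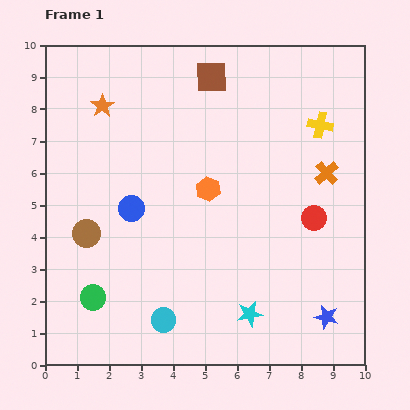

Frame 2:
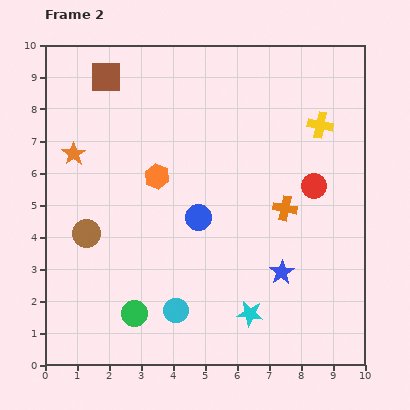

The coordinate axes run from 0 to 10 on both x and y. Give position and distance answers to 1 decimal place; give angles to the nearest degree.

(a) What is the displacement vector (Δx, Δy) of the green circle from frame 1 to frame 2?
(1.3, -0.5)

The green circle was at (1.5, 2.1) in frame 1 and (2.8, 1.6) in frame 2.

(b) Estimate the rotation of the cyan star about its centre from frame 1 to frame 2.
19° clockwise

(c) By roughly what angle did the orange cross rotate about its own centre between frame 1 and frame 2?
37° counter-clockwise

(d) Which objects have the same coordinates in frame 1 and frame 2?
the cyan star, the brown circle, the yellow cross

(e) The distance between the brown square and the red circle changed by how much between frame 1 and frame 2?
+1.9

Distance in frame 1: 5.4. Distance in frame 2: 7.3.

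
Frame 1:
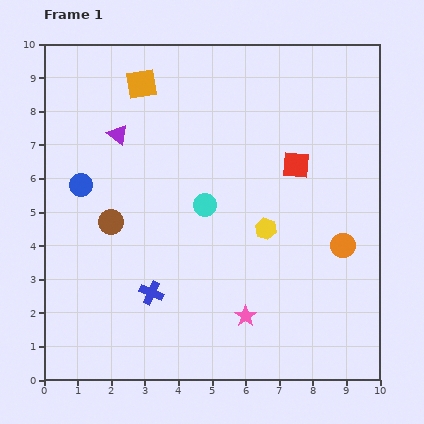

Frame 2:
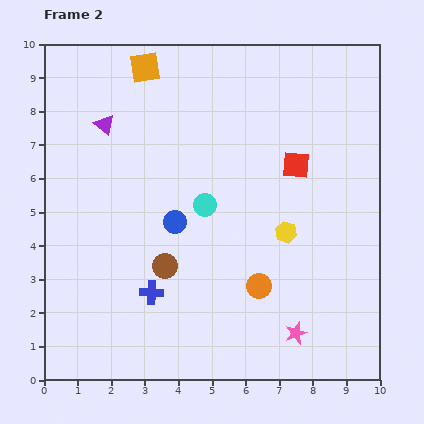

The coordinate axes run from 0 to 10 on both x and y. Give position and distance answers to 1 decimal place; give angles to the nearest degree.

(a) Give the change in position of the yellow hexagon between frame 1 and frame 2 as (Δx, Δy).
(0.6, -0.1)

The yellow hexagon was at (6.6, 4.5) in frame 1 and (7.2, 4.4) in frame 2.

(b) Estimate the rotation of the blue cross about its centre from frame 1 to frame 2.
22° counter-clockwise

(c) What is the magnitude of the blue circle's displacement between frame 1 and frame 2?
3.0

The blue circle moved from (1.1, 5.8) to (3.9, 4.7), a distance of √(2.8² + 1.1²) ≈ 3.0.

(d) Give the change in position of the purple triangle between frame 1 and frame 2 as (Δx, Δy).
(-0.4, 0.3)

The purple triangle was at (2.2, 7.3) in frame 1 and (1.8, 7.6) in frame 2.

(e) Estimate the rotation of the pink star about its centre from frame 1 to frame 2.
17° clockwise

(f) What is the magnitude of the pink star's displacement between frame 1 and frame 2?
1.6

The pink star moved from (6.0, 1.9) to (7.5, 1.4), a distance of √(1.5² + 0.5²) ≈ 1.6.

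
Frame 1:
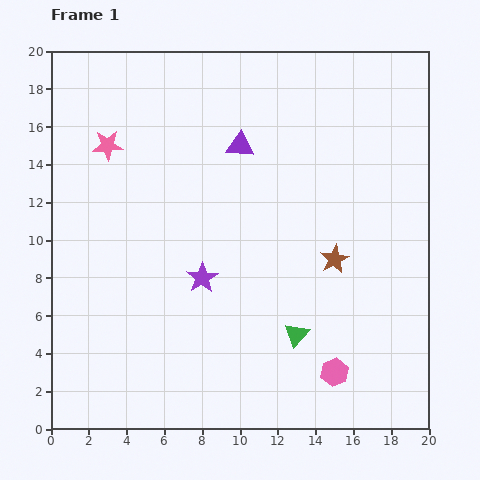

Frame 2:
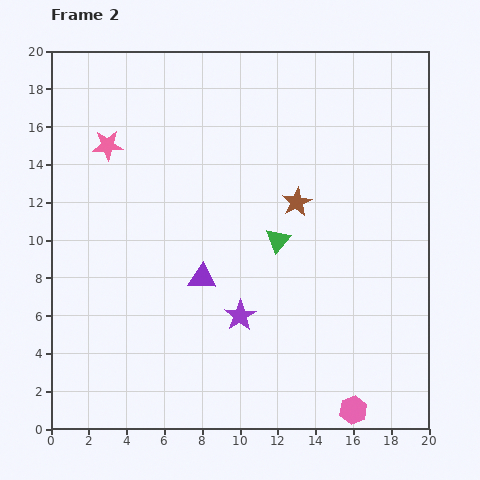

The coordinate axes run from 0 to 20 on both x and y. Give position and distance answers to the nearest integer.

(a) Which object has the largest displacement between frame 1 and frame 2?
the purple triangle

(moved 7; next 5)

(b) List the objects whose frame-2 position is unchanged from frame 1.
the pink star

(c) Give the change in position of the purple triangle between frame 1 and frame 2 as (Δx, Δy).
(-2, -7)

The purple triangle was at (10, 15) in frame 1 and (8, 8) in frame 2.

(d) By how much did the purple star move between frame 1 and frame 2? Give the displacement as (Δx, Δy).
(2, -2)

The purple star was at (8, 8) in frame 1 and (10, 6) in frame 2.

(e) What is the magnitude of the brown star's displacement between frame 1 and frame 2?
4

The brown star moved from (15, 9) to (13, 12), a distance of √(2² + 3²) ≈ 4.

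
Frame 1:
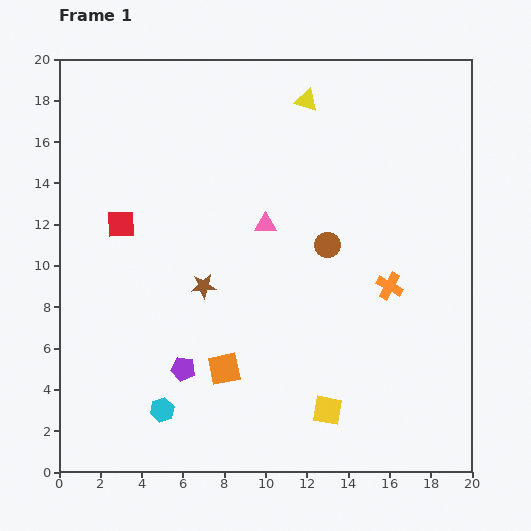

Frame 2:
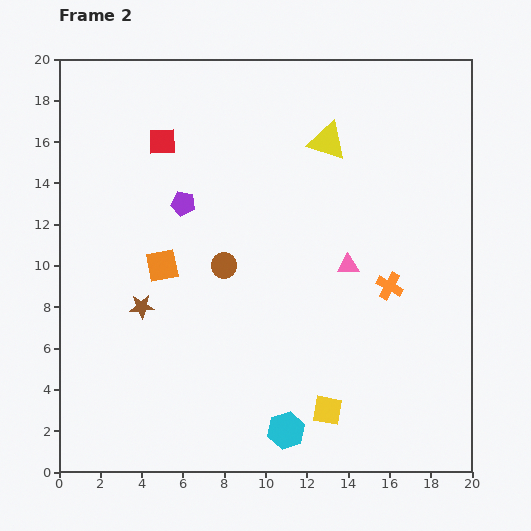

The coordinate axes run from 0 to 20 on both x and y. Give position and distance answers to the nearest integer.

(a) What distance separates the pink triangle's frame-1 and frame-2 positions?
4

The pink triangle moved from (10, 12) to (14, 10), a distance of √(4² + 2²) ≈ 4.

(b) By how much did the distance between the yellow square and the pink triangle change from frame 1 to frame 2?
-2

Distance in frame 1: 9. Distance in frame 2: 7.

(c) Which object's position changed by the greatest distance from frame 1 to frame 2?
the purple pentagon

(moved 8; next 6)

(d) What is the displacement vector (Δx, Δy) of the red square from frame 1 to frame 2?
(2, 4)

The red square was at (3, 12) in frame 1 and (5, 16) in frame 2.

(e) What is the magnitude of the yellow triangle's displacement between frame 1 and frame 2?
2

The yellow triangle moved from (12, 18) to (13, 16), a distance of √(1² + 2²) ≈ 2.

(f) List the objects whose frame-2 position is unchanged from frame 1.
the yellow square, the orange cross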